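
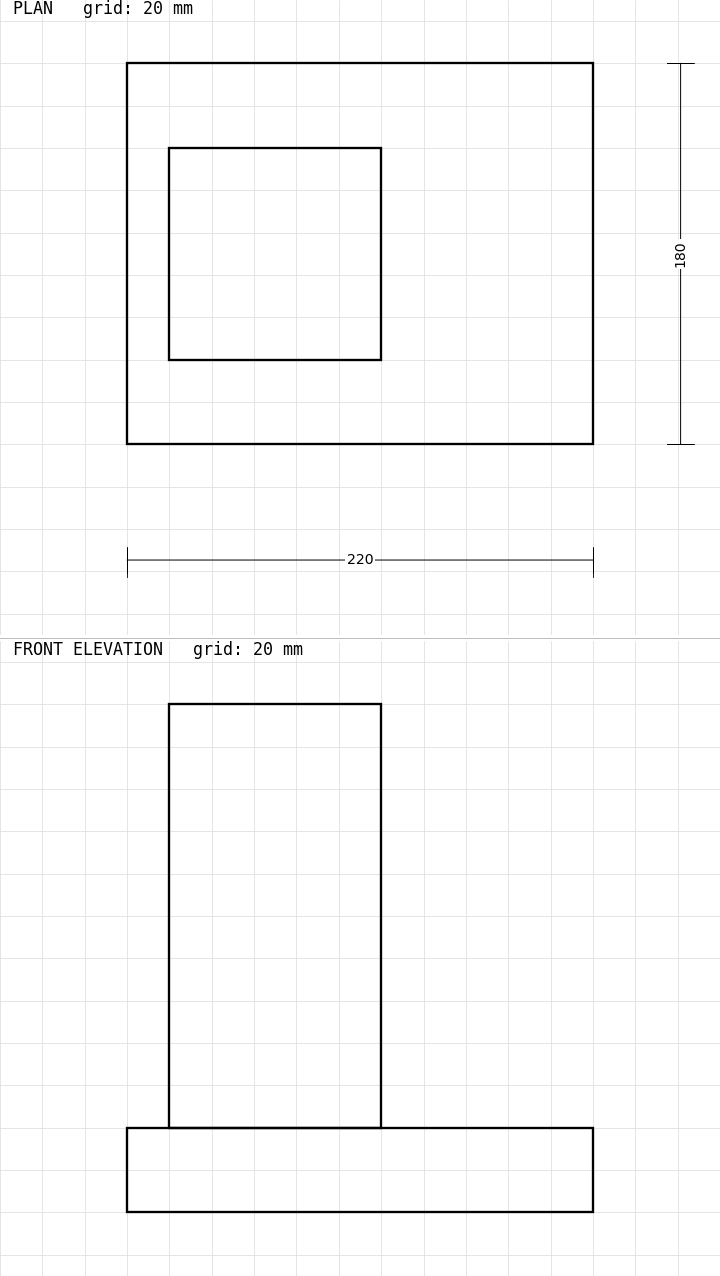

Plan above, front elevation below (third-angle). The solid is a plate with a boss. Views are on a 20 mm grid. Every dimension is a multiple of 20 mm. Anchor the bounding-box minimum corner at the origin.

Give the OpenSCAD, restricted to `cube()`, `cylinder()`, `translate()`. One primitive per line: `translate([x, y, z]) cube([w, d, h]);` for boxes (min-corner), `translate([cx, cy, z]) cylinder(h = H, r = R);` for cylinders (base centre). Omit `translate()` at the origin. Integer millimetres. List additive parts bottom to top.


cube([220, 180, 40]);
translate([20, 40, 40]) cube([100, 100, 200]);


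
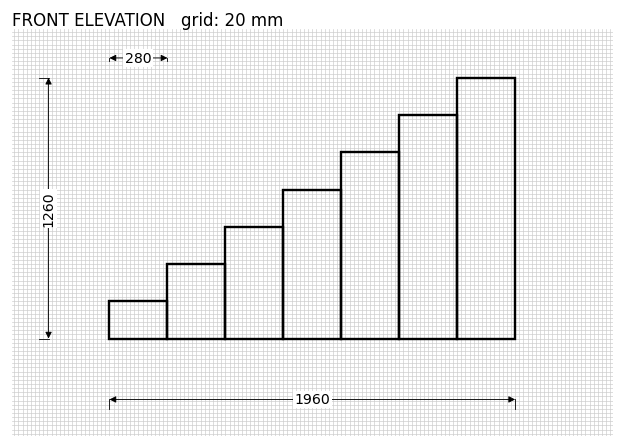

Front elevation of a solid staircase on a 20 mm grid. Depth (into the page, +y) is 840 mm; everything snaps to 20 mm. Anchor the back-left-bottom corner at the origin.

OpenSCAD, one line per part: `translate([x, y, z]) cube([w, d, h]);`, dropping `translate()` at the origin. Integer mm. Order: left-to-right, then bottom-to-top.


cube([280, 840, 180]);
translate([280, 0, 0]) cube([280, 840, 360]);
translate([560, 0, 0]) cube([280, 840, 540]);
translate([840, 0, 0]) cube([280, 840, 720]);
translate([1120, 0, 0]) cube([280, 840, 900]);
translate([1400, 0, 0]) cube([280, 840, 1080]);
translate([1680, 0, 0]) cube([280, 840, 1260]);


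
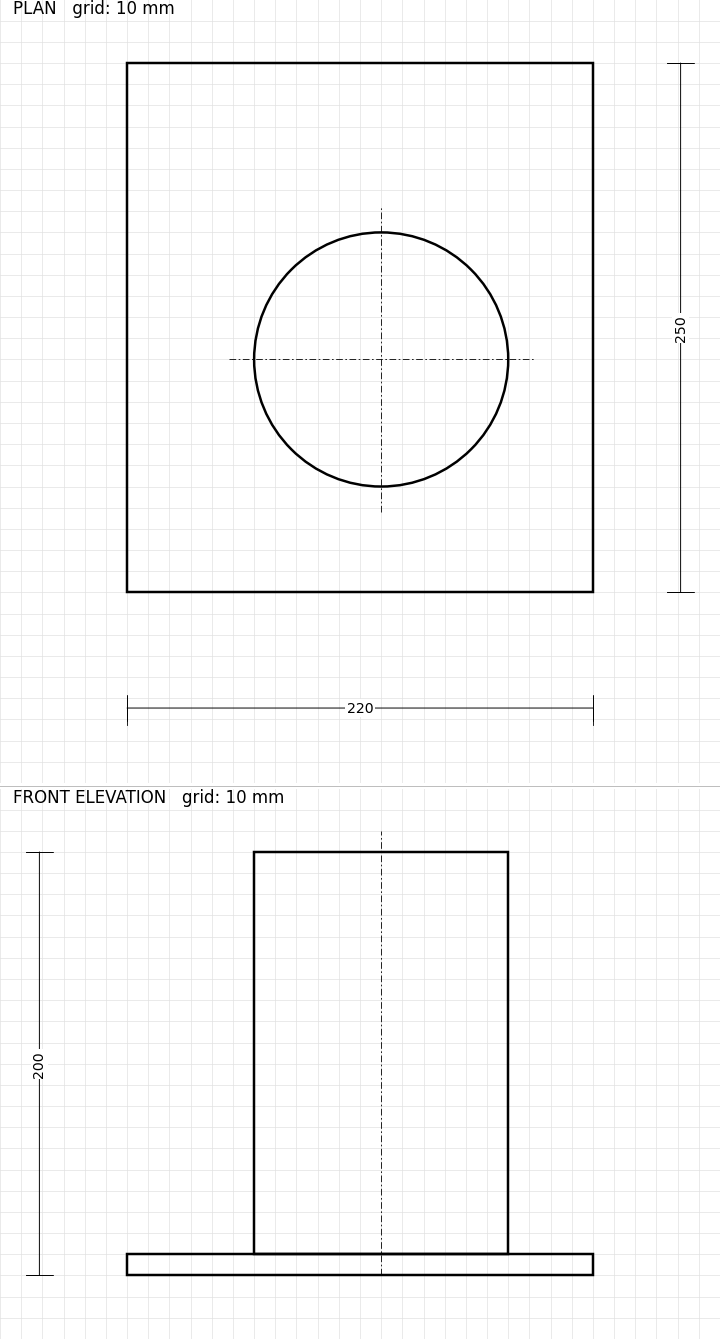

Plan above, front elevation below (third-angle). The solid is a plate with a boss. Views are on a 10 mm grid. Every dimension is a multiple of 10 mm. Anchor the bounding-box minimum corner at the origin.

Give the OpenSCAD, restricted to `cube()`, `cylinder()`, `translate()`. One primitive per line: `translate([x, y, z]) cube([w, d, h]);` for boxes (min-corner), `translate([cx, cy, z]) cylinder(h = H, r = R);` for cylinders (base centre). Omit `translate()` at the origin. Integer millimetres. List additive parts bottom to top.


cube([220, 250, 10]);
translate([120, 110, 10]) cylinder(h = 190, r = 60);


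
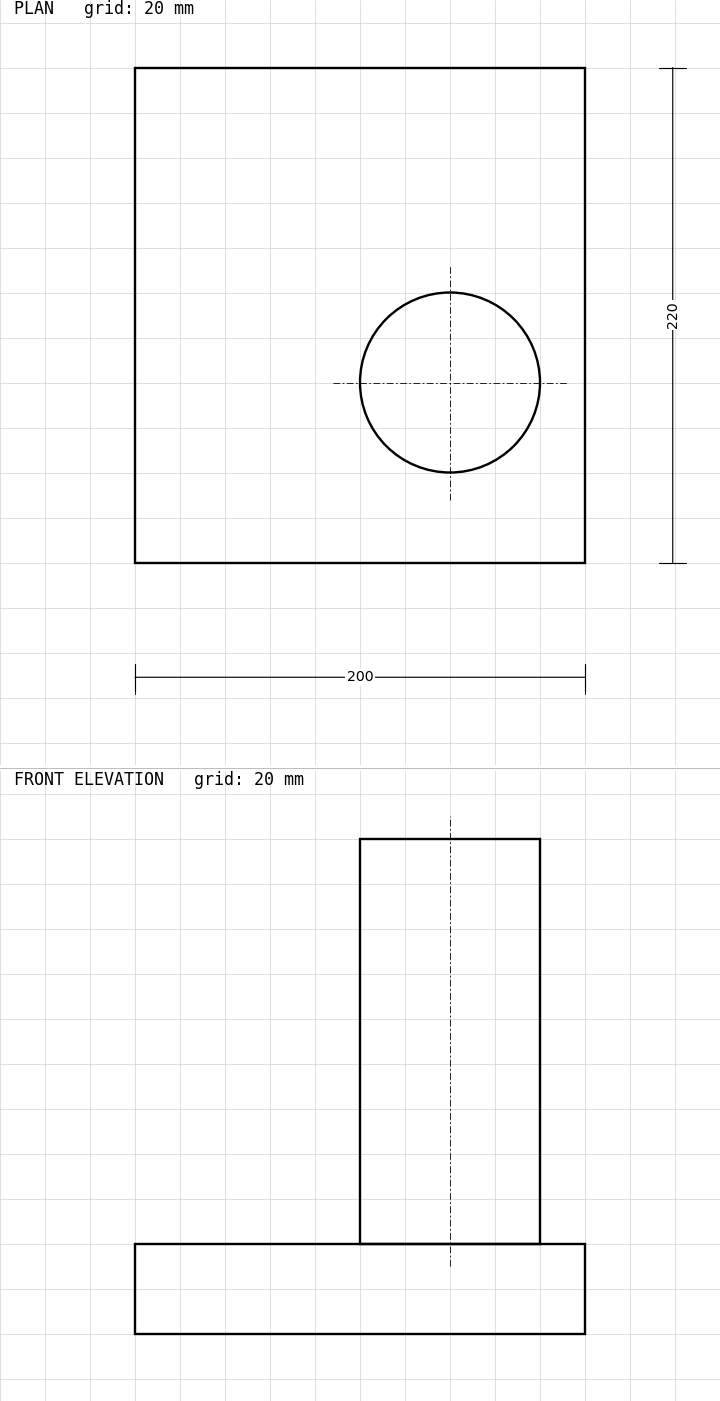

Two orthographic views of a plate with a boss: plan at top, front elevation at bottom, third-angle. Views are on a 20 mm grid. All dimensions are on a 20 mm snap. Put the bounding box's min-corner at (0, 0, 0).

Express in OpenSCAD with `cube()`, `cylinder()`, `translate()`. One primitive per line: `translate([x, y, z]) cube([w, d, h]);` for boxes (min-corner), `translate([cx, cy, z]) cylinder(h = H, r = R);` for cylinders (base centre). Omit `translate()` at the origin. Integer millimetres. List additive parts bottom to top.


cube([200, 220, 40]);
translate([140, 80, 40]) cylinder(h = 180, r = 40);


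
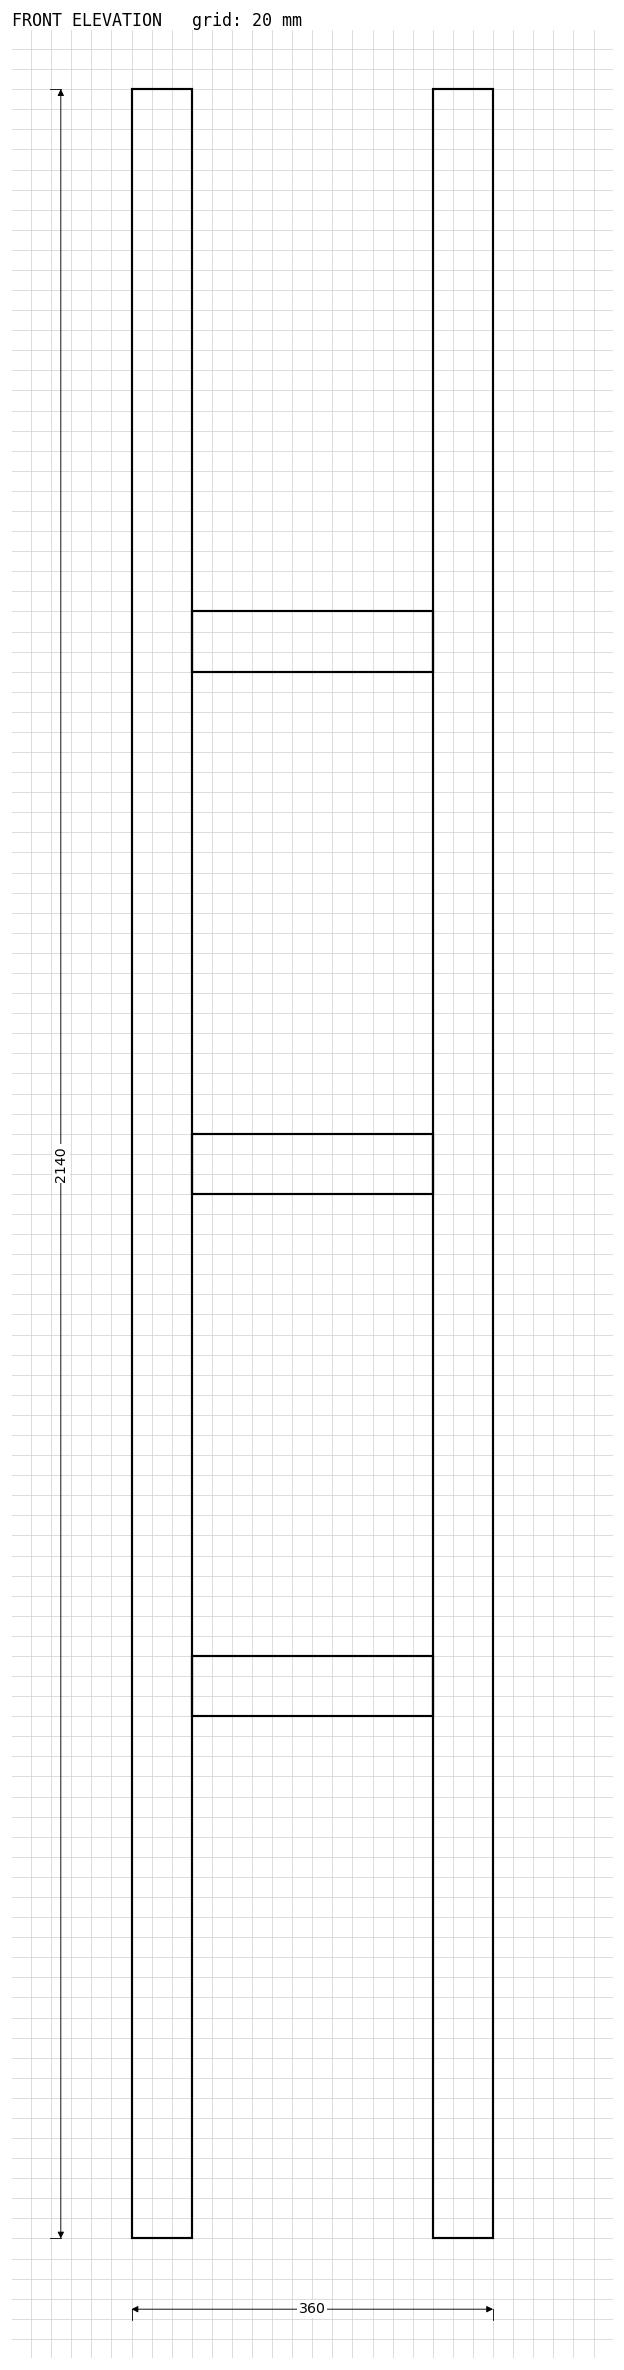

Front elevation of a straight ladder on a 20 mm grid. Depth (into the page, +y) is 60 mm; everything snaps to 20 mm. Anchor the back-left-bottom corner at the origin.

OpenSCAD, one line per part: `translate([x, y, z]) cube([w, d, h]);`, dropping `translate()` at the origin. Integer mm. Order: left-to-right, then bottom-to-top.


cube([60, 60, 2140]);
translate([60, 0, 520]) cube([240, 60, 60]);
translate([60, 0, 1040]) cube([240, 60, 60]);
translate([60, 0, 1560]) cube([240, 60, 60]);
translate([300, 0, 0]) cube([60, 60, 2140]);


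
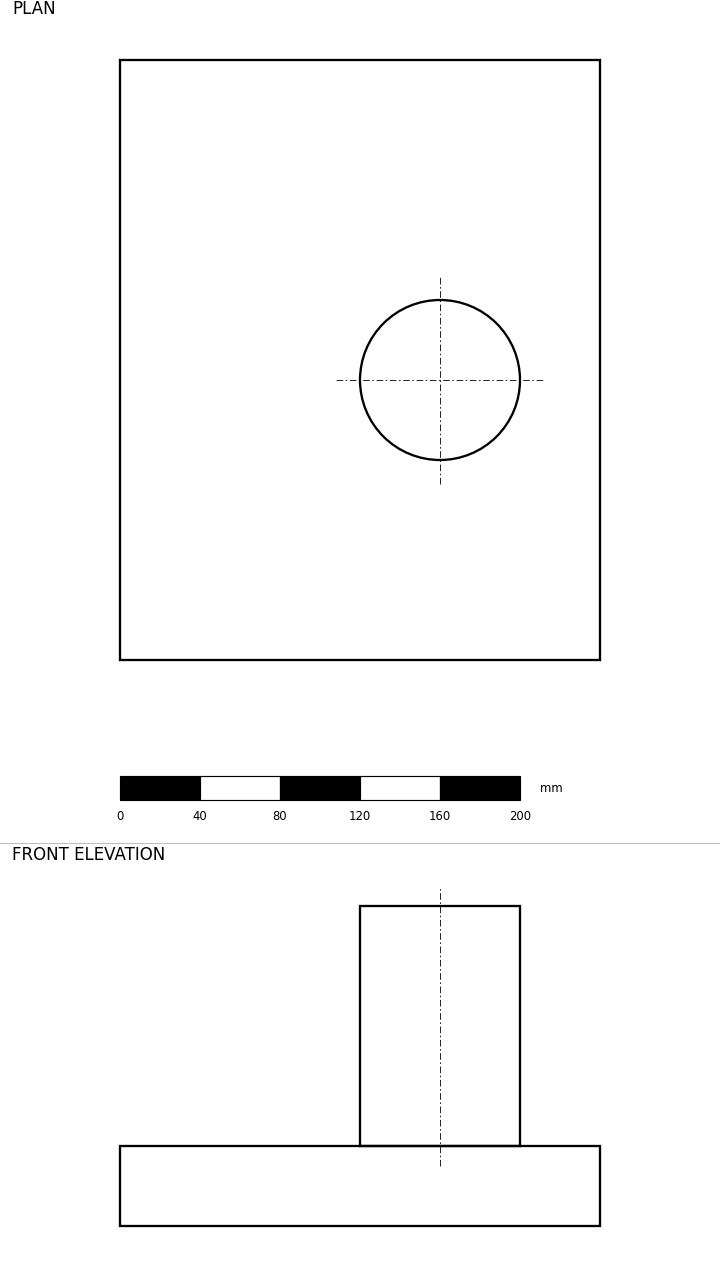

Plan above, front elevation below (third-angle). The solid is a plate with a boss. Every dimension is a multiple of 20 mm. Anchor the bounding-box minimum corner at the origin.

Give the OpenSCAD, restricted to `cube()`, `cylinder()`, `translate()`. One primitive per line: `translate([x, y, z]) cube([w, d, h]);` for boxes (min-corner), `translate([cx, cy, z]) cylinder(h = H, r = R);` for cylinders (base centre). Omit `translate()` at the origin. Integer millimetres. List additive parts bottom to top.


cube([240, 300, 40]);
translate([160, 140, 40]) cylinder(h = 120, r = 40);


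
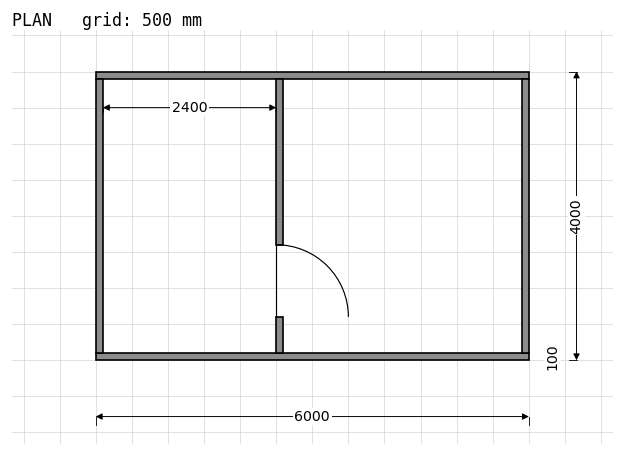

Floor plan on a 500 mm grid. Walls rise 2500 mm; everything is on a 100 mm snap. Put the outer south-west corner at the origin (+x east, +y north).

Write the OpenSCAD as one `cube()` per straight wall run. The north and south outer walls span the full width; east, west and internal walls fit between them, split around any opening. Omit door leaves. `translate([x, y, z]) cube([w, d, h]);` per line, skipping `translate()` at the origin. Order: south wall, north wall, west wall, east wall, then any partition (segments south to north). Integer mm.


cube([6000, 100, 2500]);
translate([0, 3900, 0]) cube([6000, 100, 2500]);
translate([0, 100, 0]) cube([100, 3800, 2500]);
translate([5900, 100, 0]) cube([100, 3800, 2500]);
translate([2500, 100, 0]) cube([100, 500, 2500]);
translate([2500, 1600, 0]) cube([100, 2300, 2500]);


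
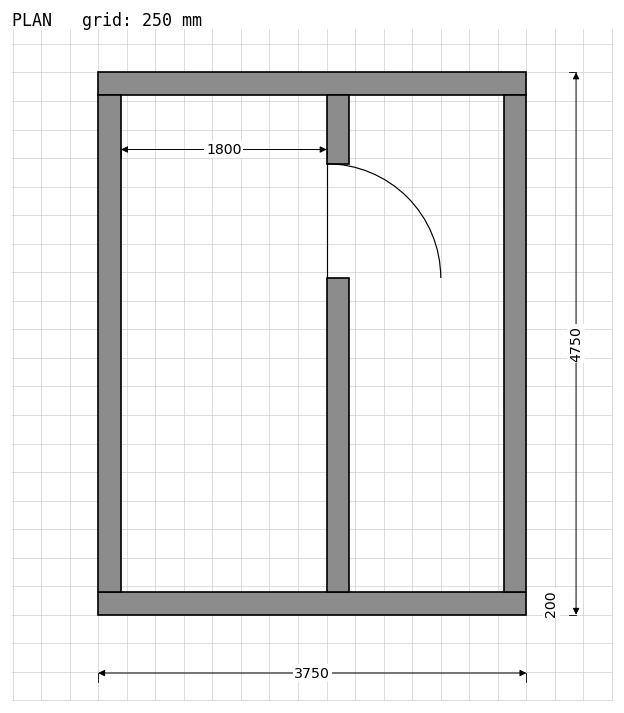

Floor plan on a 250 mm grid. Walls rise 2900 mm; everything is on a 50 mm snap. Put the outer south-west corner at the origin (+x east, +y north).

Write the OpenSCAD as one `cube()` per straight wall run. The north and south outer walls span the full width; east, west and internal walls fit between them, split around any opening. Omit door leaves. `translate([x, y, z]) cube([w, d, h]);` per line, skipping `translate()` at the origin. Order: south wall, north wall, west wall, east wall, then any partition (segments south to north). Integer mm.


cube([3750, 200, 2900]);
translate([0, 4550, 0]) cube([3750, 200, 2900]);
translate([0, 200, 0]) cube([200, 4350, 2900]);
translate([3550, 200, 0]) cube([200, 4350, 2900]);
translate([2000, 200, 0]) cube([200, 2750, 2900]);
translate([2000, 3950, 0]) cube([200, 600, 2900]);


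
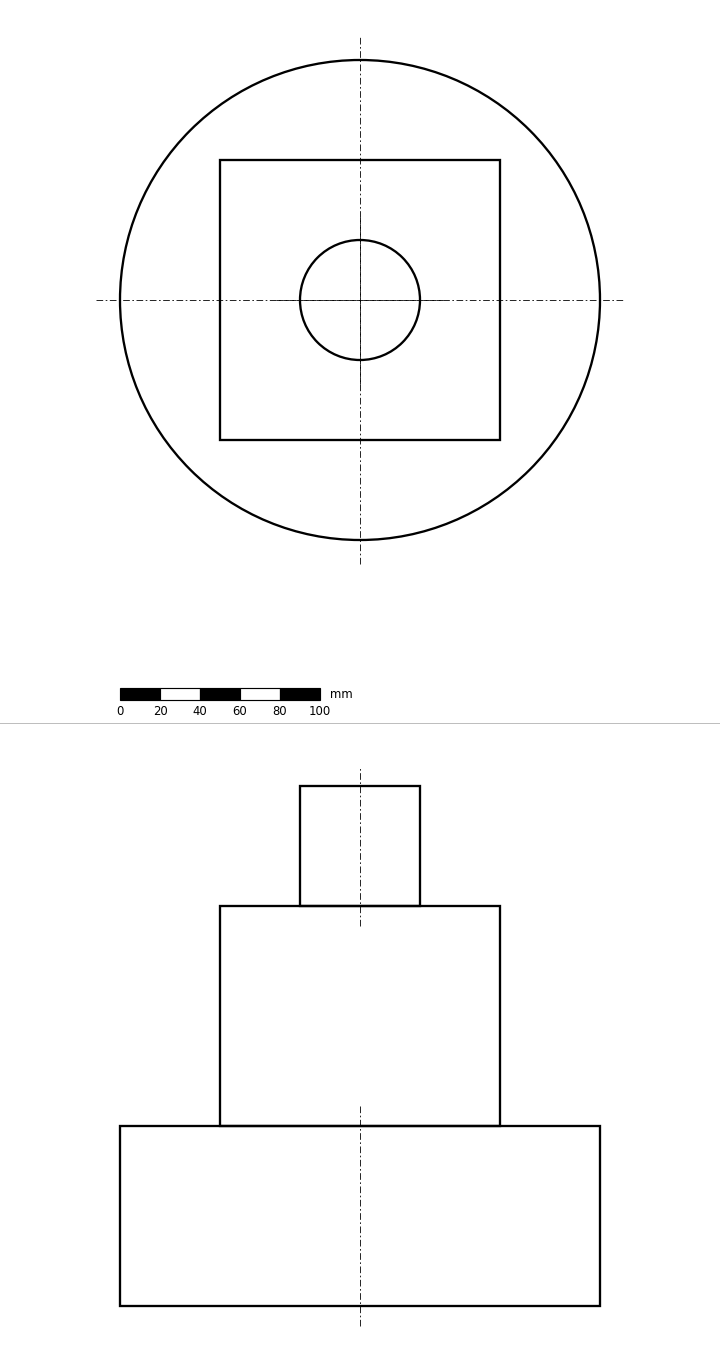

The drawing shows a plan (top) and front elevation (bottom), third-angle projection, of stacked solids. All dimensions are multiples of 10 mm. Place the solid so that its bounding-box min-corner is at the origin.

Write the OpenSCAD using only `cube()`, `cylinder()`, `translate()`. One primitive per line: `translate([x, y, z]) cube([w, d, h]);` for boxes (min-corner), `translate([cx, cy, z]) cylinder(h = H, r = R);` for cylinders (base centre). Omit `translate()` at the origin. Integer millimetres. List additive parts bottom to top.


translate([120, 120, 0]) cylinder(h = 90, r = 120);
translate([50, 50, 90]) cube([140, 140, 110]);
translate([120, 120, 200]) cylinder(h = 60, r = 30);


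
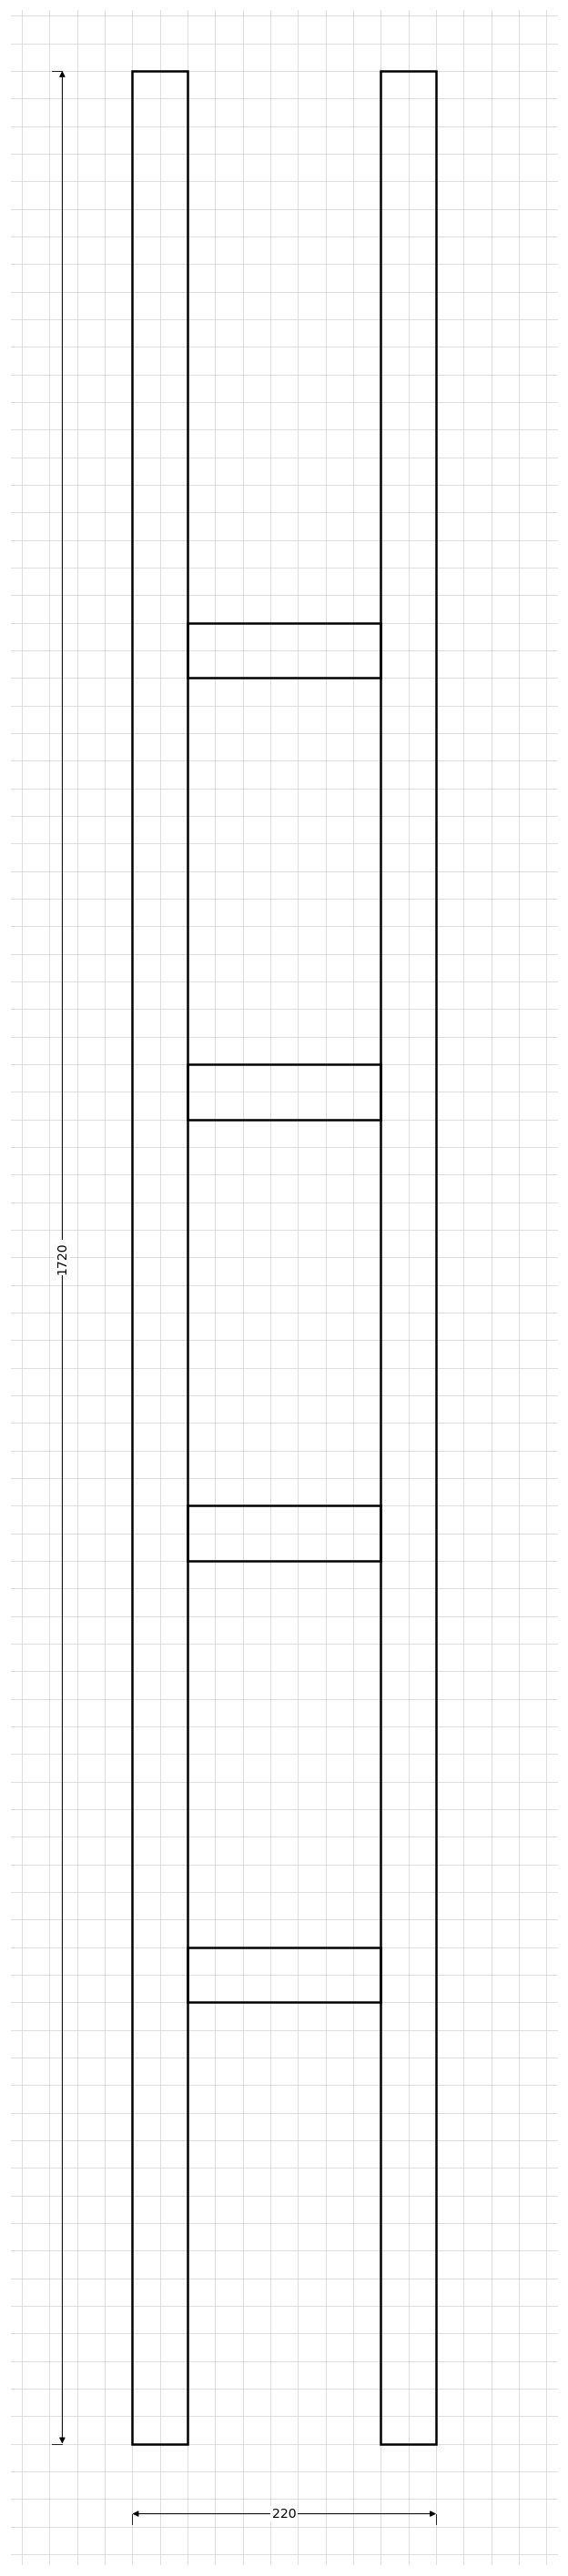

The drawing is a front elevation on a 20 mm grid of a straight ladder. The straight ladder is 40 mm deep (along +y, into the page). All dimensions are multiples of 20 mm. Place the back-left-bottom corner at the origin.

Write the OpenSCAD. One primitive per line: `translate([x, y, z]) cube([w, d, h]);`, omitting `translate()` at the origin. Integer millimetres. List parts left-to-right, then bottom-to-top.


cube([40, 40, 1720]);
translate([40, 0, 320]) cube([140, 40, 40]);
translate([40, 0, 640]) cube([140, 40, 40]);
translate([40, 0, 960]) cube([140, 40, 40]);
translate([40, 0, 1280]) cube([140, 40, 40]);
translate([180, 0, 0]) cube([40, 40, 1720]);


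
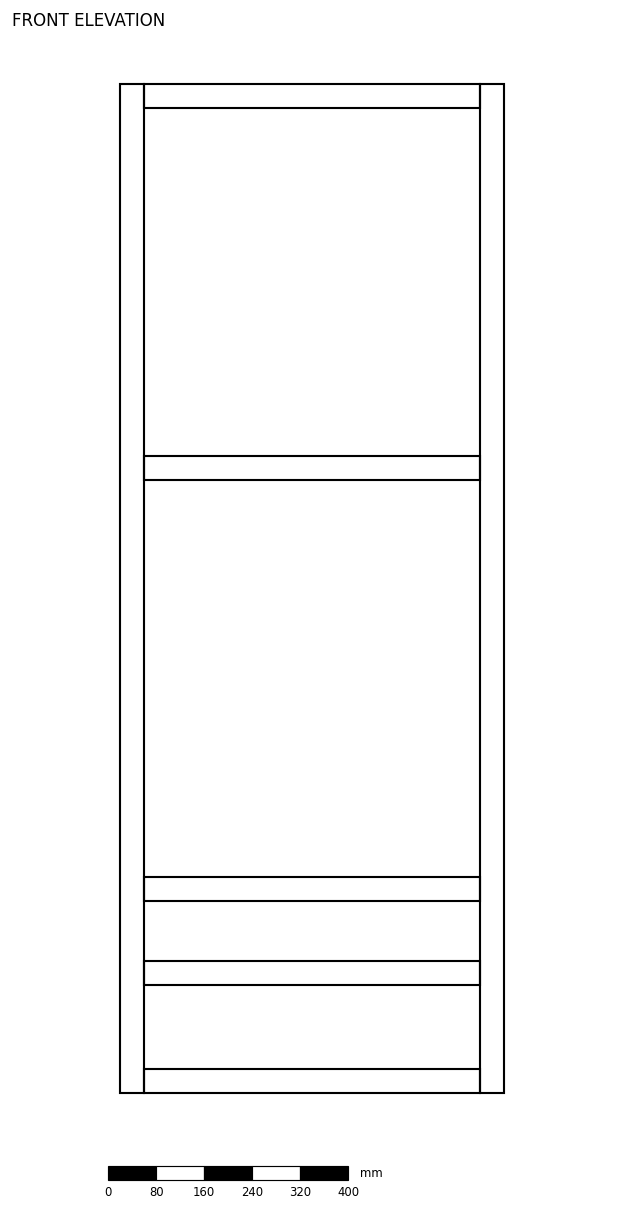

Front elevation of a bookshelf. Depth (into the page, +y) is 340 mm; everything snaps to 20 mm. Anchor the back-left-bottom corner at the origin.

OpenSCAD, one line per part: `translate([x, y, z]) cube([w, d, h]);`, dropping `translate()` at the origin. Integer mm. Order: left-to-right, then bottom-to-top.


cube([40, 340, 1680]);
translate([40, 0, 0]) cube([560, 340, 40]);
translate([40, 0, 180]) cube([560, 340, 40]);
translate([40, 0, 320]) cube([560, 340, 40]);
translate([40, 0, 1020]) cube([560, 340, 40]);
translate([40, 0, 1640]) cube([560, 340, 40]);
translate([600, 0, 0]) cube([40, 340, 1680]);


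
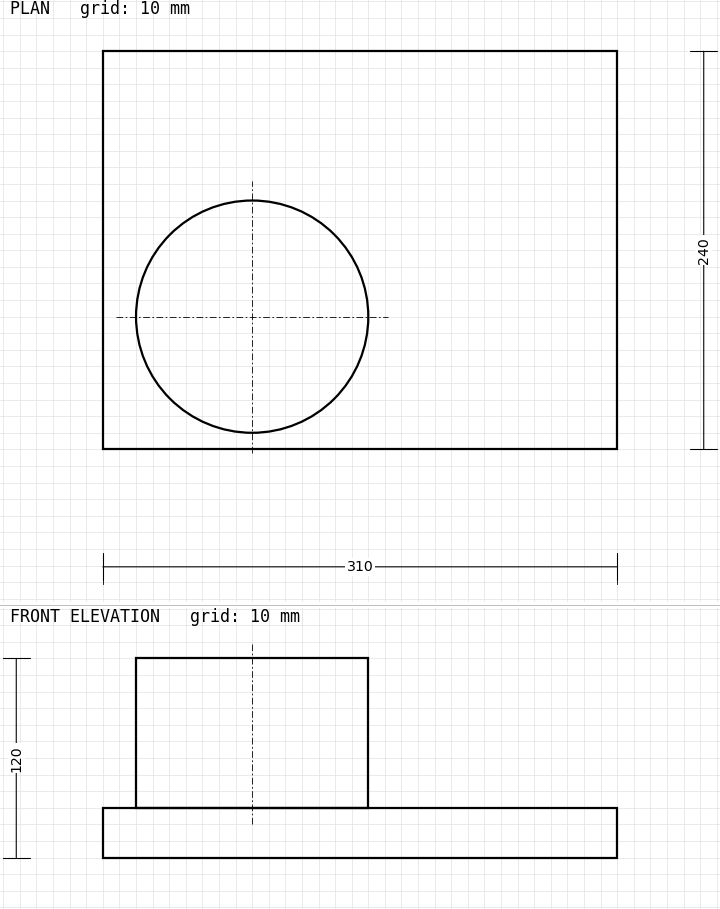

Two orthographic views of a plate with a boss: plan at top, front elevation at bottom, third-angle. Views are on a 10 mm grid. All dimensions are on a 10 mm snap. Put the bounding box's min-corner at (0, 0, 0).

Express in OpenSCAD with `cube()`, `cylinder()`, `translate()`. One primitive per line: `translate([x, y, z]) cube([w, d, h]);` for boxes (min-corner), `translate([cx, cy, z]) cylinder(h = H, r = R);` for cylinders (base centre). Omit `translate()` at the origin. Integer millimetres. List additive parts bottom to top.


cube([310, 240, 30]);
translate([90, 80, 30]) cylinder(h = 90, r = 70);


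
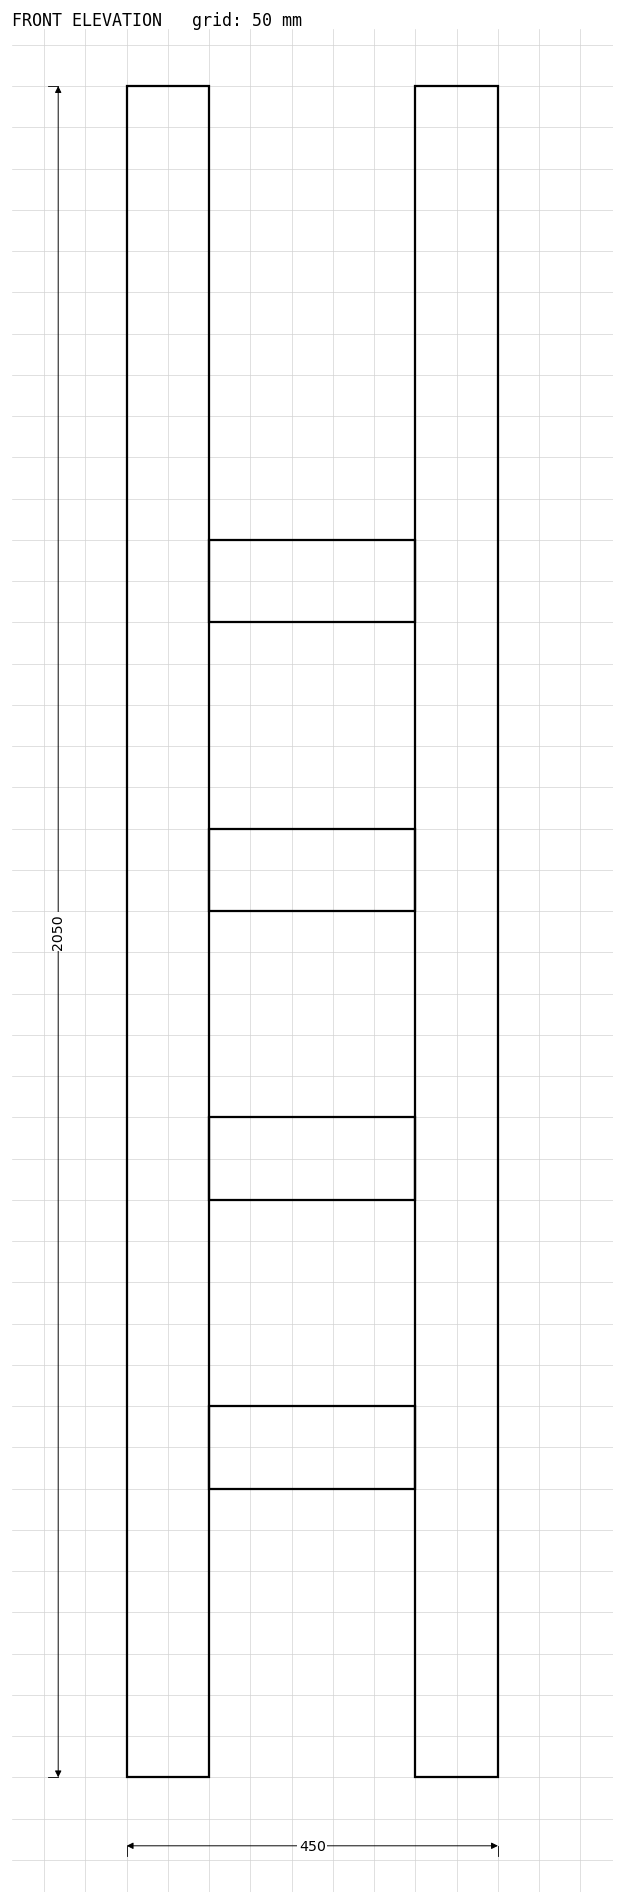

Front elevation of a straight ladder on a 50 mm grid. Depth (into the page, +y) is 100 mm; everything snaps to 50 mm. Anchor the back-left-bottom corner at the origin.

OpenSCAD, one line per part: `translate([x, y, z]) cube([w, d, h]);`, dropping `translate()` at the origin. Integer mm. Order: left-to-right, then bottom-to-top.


cube([100, 100, 2050]);
translate([100, 0, 350]) cube([250, 100, 100]);
translate([100, 0, 700]) cube([250, 100, 100]);
translate([100, 0, 1050]) cube([250, 100, 100]);
translate([100, 0, 1400]) cube([250, 100, 100]);
translate([350, 0, 0]) cube([100, 100, 2050]);


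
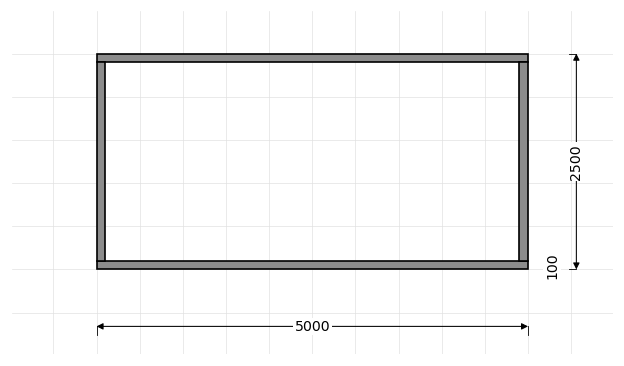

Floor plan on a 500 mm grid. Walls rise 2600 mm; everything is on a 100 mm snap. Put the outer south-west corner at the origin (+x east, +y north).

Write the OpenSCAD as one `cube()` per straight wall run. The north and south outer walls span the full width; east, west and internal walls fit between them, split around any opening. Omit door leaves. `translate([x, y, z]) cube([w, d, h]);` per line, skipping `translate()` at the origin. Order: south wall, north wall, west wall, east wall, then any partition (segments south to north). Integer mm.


cube([5000, 100, 2600]);
translate([0, 2400, 0]) cube([5000, 100, 2600]);
translate([0, 100, 0]) cube([100, 2300, 2600]);
translate([4900, 100, 0]) cube([100, 2300, 2600]);


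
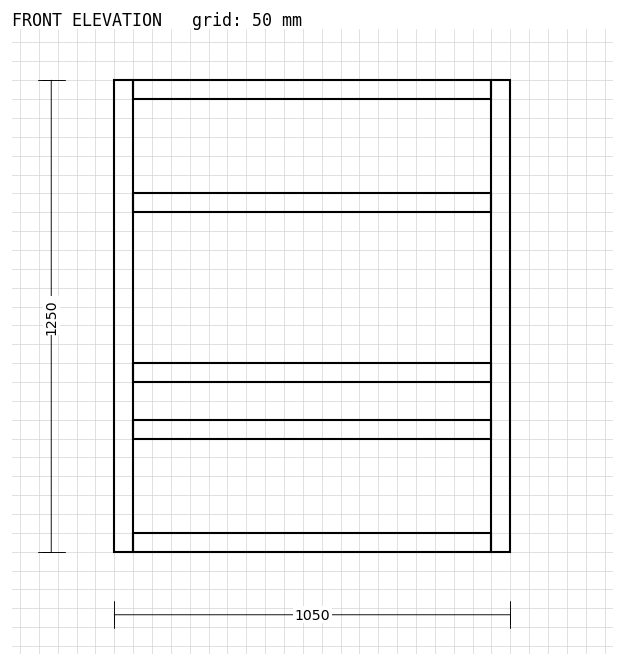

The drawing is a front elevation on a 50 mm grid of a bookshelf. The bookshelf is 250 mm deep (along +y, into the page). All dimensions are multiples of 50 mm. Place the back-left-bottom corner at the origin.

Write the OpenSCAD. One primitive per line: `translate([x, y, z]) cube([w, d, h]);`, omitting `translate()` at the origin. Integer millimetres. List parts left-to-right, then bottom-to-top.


cube([50, 250, 1250]);
translate([50, 0, 0]) cube([950, 250, 50]);
translate([50, 0, 300]) cube([950, 250, 50]);
translate([50, 0, 450]) cube([950, 250, 50]);
translate([50, 0, 900]) cube([950, 250, 50]);
translate([50, 0, 1200]) cube([950, 250, 50]);
translate([1000, 0, 0]) cube([50, 250, 1250]);


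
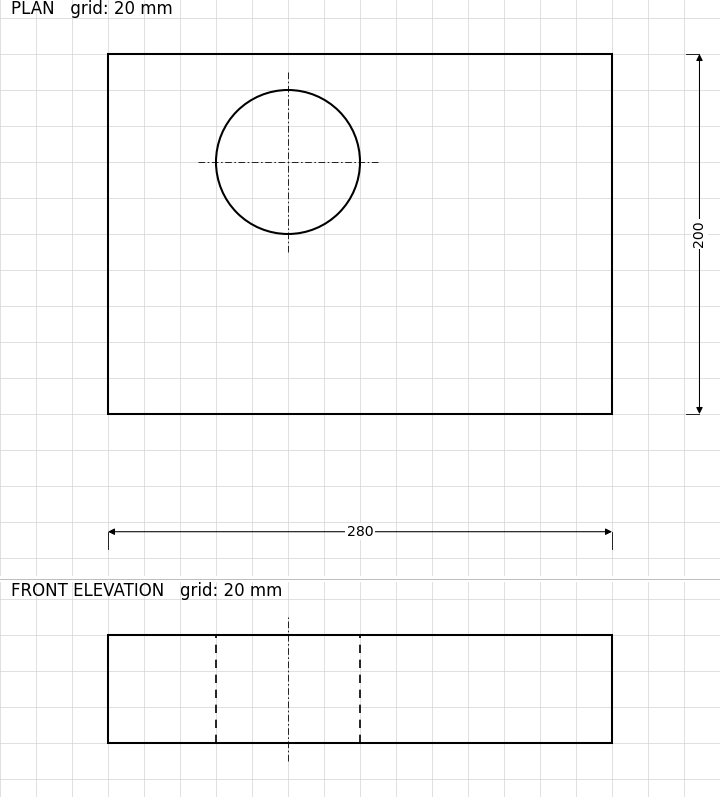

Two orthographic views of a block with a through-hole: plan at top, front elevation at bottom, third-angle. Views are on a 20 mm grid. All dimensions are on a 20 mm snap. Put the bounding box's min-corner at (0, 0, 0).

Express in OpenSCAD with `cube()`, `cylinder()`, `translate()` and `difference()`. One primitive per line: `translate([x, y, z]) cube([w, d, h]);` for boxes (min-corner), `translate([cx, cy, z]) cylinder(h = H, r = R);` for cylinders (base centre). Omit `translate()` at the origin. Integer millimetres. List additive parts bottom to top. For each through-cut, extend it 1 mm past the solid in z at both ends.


difference() {
  cube([280, 200, 60]);
  translate([100, 140, -1]) cylinder(h = 62, r = 40);
}


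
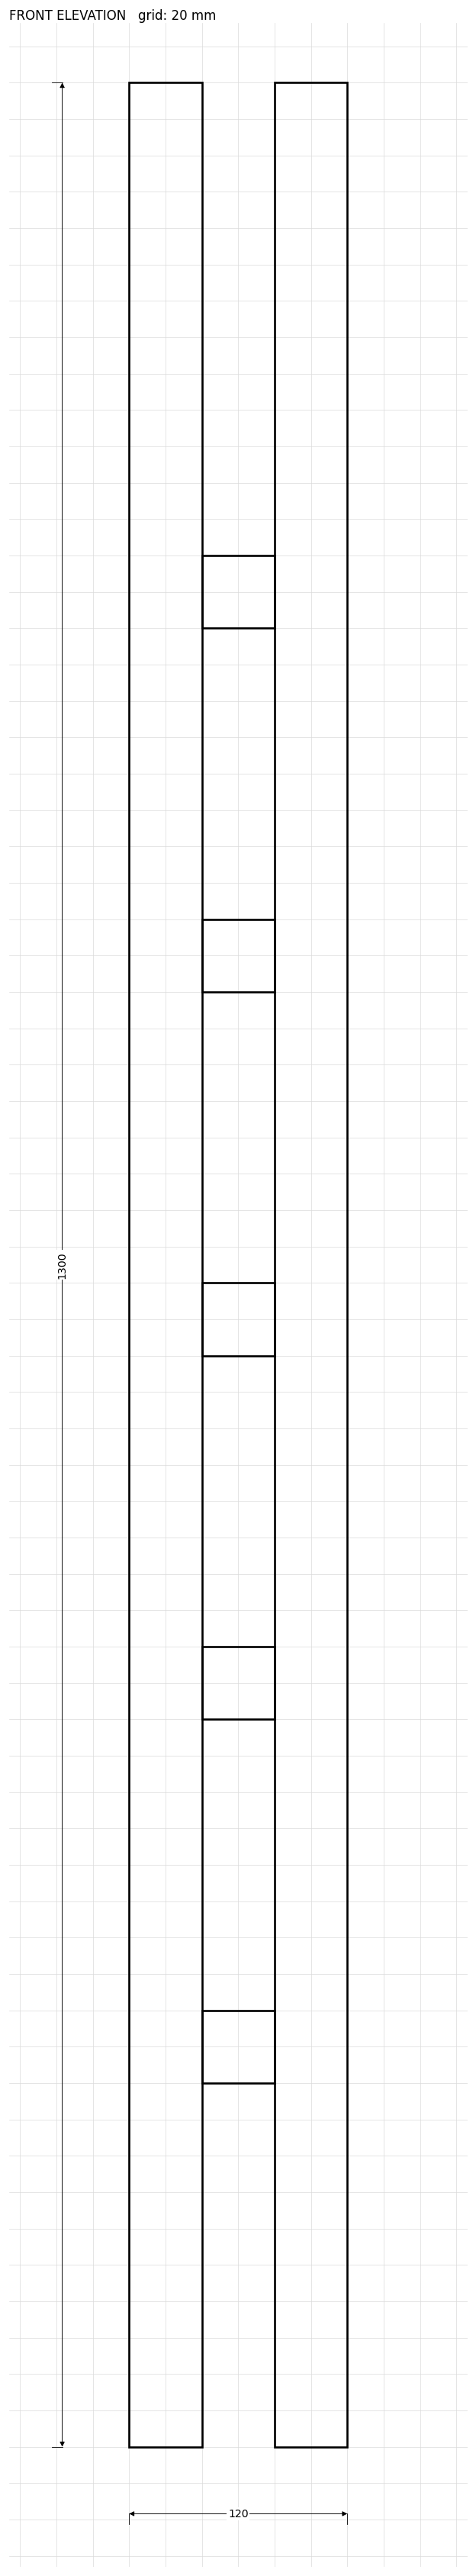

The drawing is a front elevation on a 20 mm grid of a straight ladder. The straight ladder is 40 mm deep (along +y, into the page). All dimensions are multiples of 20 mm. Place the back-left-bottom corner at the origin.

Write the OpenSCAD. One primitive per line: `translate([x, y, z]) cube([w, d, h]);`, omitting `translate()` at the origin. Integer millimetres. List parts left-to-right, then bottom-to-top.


cube([40, 40, 1300]);
translate([40, 0, 200]) cube([40, 40, 40]);
translate([40, 0, 400]) cube([40, 40, 40]);
translate([40, 0, 600]) cube([40, 40, 40]);
translate([40, 0, 800]) cube([40, 40, 40]);
translate([40, 0, 1000]) cube([40, 40, 40]);
translate([80, 0, 0]) cube([40, 40, 1300]);


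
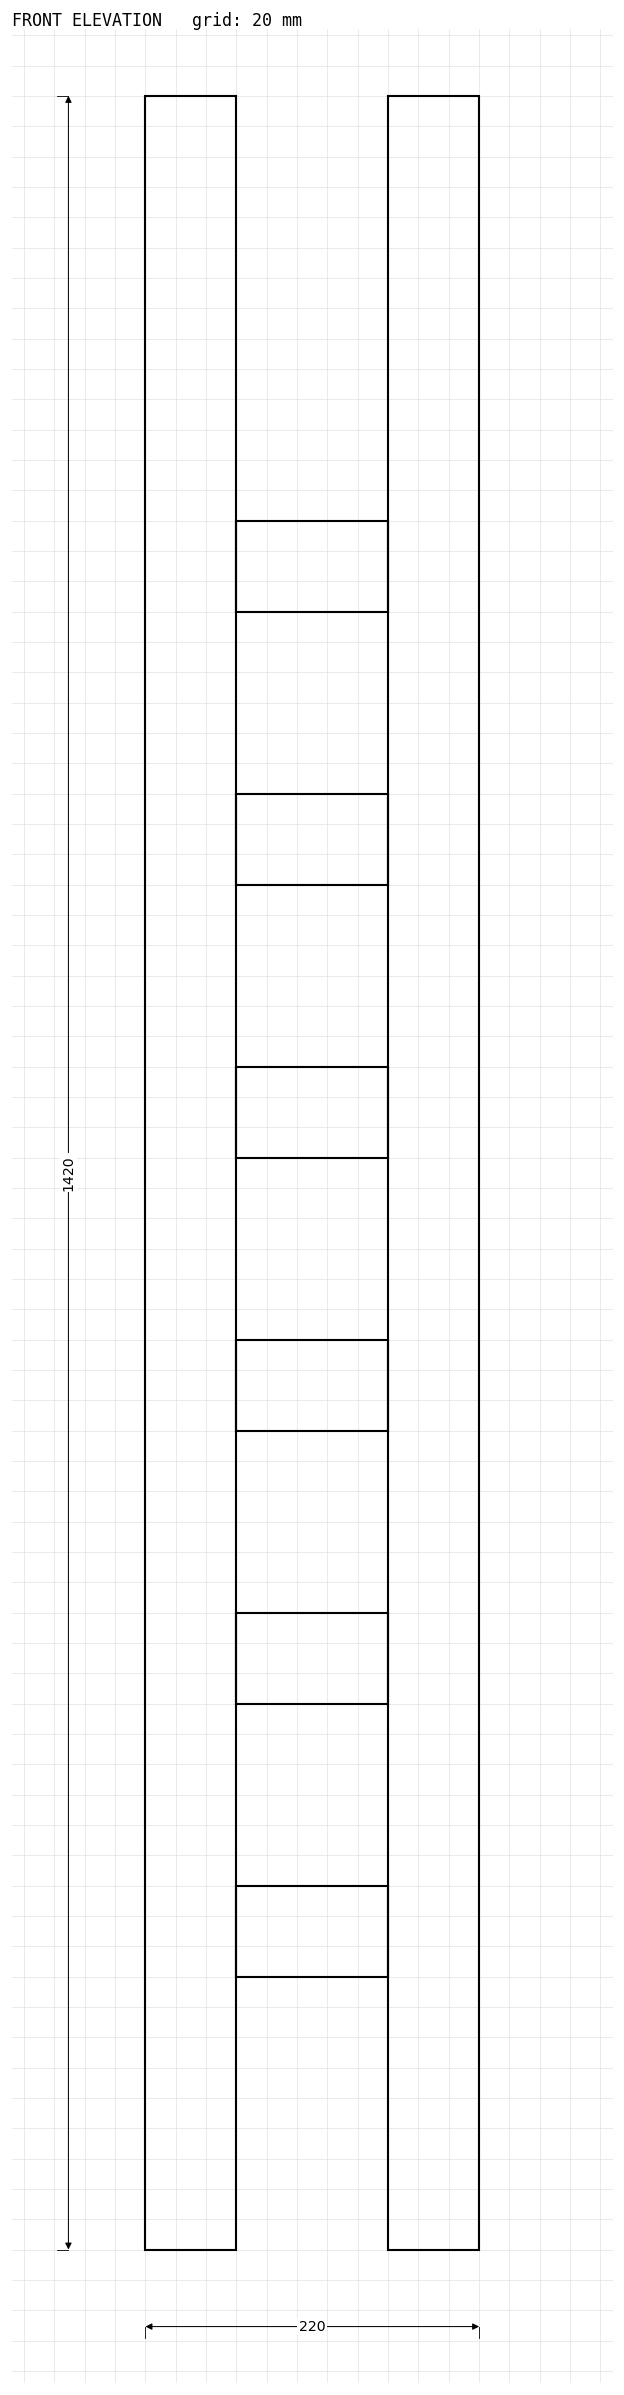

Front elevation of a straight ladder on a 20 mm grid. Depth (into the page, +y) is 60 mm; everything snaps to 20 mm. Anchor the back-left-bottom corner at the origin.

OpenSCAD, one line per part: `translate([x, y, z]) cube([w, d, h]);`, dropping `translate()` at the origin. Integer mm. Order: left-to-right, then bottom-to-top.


cube([60, 60, 1420]);
translate([60, 0, 180]) cube([100, 60, 60]);
translate([60, 0, 360]) cube([100, 60, 60]);
translate([60, 0, 540]) cube([100, 60, 60]);
translate([60, 0, 720]) cube([100, 60, 60]);
translate([60, 0, 900]) cube([100, 60, 60]);
translate([60, 0, 1080]) cube([100, 60, 60]);
translate([160, 0, 0]) cube([60, 60, 1420]);


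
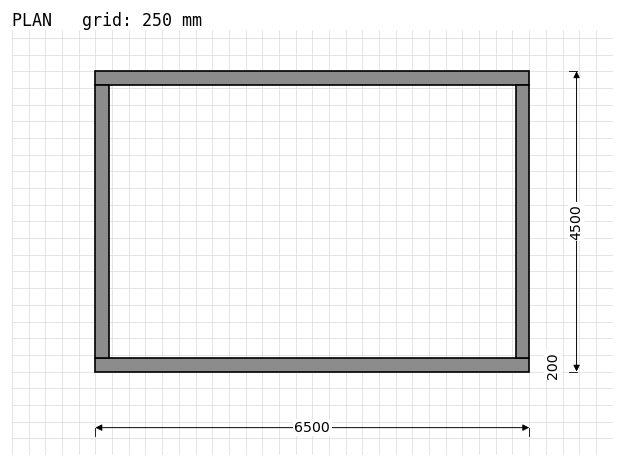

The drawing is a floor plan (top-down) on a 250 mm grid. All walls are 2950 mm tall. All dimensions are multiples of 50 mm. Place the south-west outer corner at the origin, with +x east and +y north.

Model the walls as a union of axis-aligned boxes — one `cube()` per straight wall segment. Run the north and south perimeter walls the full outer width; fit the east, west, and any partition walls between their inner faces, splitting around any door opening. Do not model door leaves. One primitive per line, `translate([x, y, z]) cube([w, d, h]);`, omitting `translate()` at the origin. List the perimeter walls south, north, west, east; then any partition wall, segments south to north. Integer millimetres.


cube([6500, 200, 2950]);
translate([0, 4300, 0]) cube([6500, 200, 2950]);
translate([0, 200, 0]) cube([200, 4100, 2950]);
translate([6300, 200, 0]) cube([200, 4100, 2950]);


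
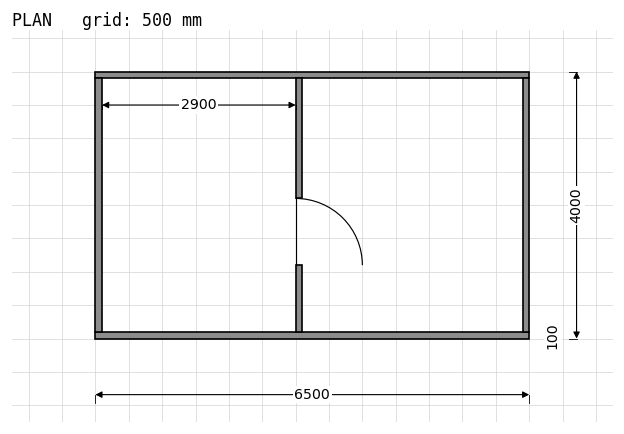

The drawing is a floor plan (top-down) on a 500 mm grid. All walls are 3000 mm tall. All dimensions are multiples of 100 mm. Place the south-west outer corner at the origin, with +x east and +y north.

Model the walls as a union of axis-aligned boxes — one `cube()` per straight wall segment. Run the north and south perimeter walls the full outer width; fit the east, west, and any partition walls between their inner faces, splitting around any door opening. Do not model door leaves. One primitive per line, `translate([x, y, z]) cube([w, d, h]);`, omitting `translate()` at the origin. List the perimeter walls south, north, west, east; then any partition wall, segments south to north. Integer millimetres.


cube([6500, 100, 3000]);
translate([0, 3900, 0]) cube([6500, 100, 3000]);
translate([0, 100, 0]) cube([100, 3800, 3000]);
translate([6400, 100, 0]) cube([100, 3800, 3000]);
translate([3000, 100, 0]) cube([100, 1000, 3000]);
translate([3000, 2100, 0]) cube([100, 1800, 3000]);


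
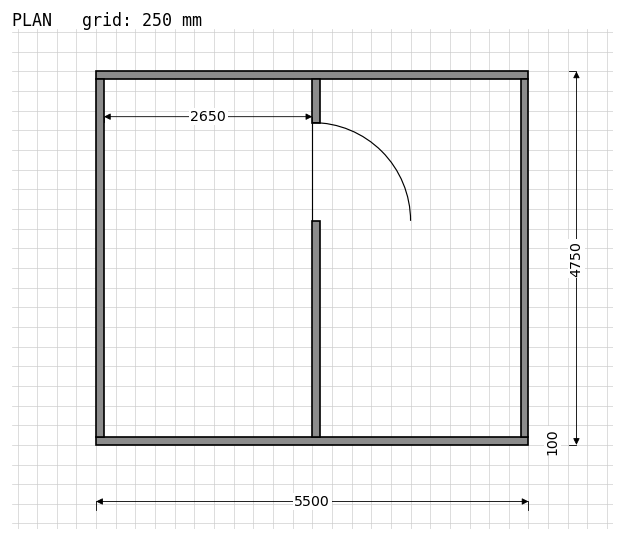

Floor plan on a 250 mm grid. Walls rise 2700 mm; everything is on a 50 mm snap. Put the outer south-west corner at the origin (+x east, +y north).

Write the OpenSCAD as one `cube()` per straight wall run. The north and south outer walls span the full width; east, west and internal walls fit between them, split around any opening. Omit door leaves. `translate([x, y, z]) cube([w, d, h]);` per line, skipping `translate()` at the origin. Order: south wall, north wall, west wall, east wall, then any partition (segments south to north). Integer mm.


cube([5500, 100, 2700]);
translate([0, 4650, 0]) cube([5500, 100, 2700]);
translate([0, 100, 0]) cube([100, 4550, 2700]);
translate([5400, 100, 0]) cube([100, 4550, 2700]);
translate([2750, 100, 0]) cube([100, 2750, 2700]);
translate([2750, 4100, 0]) cube([100, 550, 2700]);


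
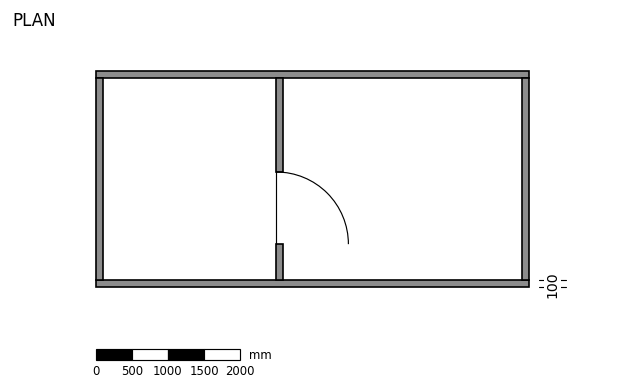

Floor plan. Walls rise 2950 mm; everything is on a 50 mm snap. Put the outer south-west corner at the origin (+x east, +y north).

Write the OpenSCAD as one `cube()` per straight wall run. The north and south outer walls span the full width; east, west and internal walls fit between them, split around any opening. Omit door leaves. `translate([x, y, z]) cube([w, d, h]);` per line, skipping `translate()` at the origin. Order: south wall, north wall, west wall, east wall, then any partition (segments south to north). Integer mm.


cube([6000, 100, 2950]);
translate([0, 2900, 0]) cube([6000, 100, 2950]);
translate([0, 100, 0]) cube([100, 2800, 2950]);
translate([5900, 100, 0]) cube([100, 2800, 2950]);
translate([2500, 100, 0]) cube([100, 500, 2950]);
translate([2500, 1600, 0]) cube([100, 1300, 2950]);


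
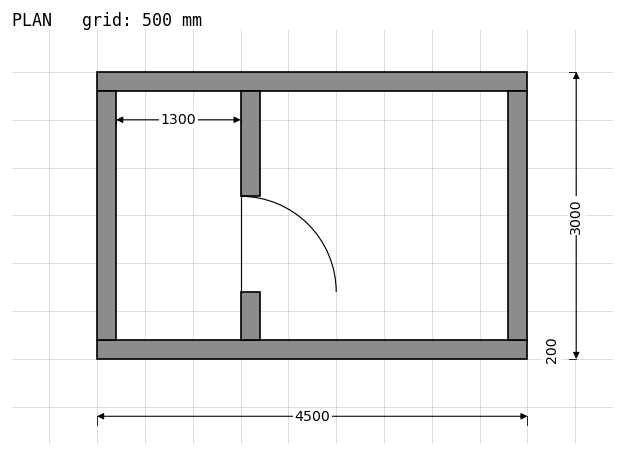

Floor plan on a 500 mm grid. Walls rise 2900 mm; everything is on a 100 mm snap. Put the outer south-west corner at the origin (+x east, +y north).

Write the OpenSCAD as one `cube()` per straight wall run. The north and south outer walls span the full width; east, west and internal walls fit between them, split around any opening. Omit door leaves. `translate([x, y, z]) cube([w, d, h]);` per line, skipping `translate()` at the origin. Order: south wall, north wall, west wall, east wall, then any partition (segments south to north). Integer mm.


cube([4500, 200, 2900]);
translate([0, 2800, 0]) cube([4500, 200, 2900]);
translate([0, 200, 0]) cube([200, 2600, 2900]);
translate([4300, 200, 0]) cube([200, 2600, 2900]);
translate([1500, 200, 0]) cube([200, 500, 2900]);
translate([1500, 1700, 0]) cube([200, 1100, 2900]);


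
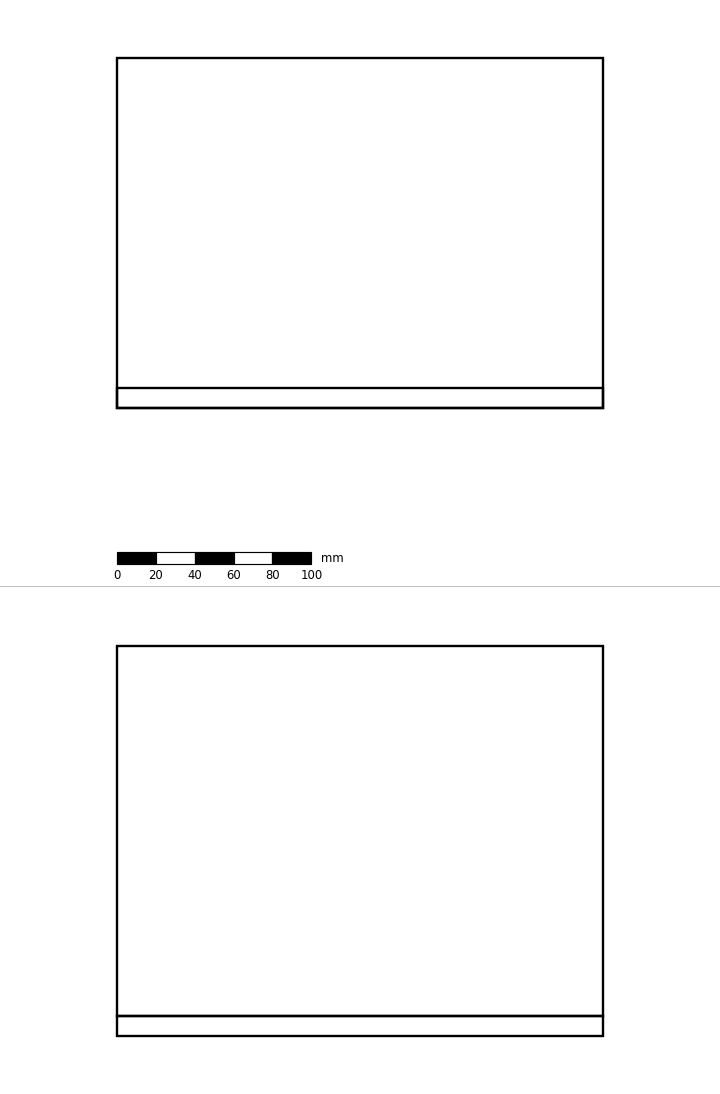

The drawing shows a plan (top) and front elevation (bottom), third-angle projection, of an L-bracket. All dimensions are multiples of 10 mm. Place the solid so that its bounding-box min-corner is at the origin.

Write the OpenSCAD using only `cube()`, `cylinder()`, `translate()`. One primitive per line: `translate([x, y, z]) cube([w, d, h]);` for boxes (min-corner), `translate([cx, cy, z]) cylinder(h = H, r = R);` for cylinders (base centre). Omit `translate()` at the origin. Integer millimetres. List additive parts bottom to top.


cube([250, 180, 10]);
translate([0, 0, 10]) cube([250, 10, 190]);


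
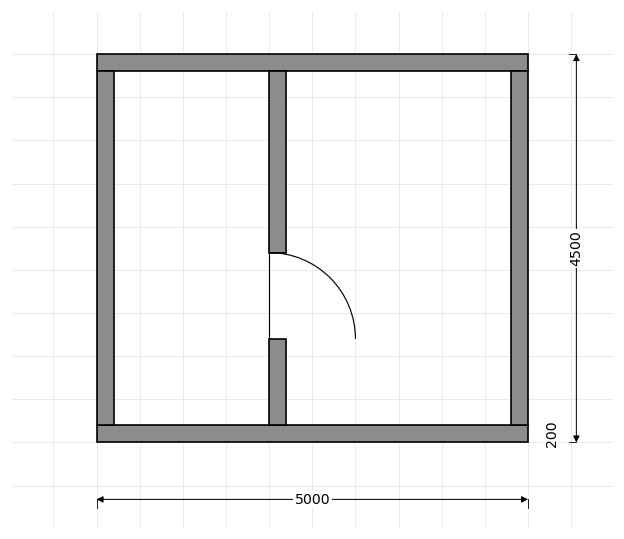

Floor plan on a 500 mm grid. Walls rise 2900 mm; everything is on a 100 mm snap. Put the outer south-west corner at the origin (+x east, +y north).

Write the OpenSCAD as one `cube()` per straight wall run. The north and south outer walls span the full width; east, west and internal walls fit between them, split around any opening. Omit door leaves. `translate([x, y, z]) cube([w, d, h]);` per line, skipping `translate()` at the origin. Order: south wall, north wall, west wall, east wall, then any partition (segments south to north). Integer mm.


cube([5000, 200, 2900]);
translate([0, 4300, 0]) cube([5000, 200, 2900]);
translate([0, 200, 0]) cube([200, 4100, 2900]);
translate([4800, 200, 0]) cube([200, 4100, 2900]);
translate([2000, 200, 0]) cube([200, 1000, 2900]);
translate([2000, 2200, 0]) cube([200, 2100, 2900]);


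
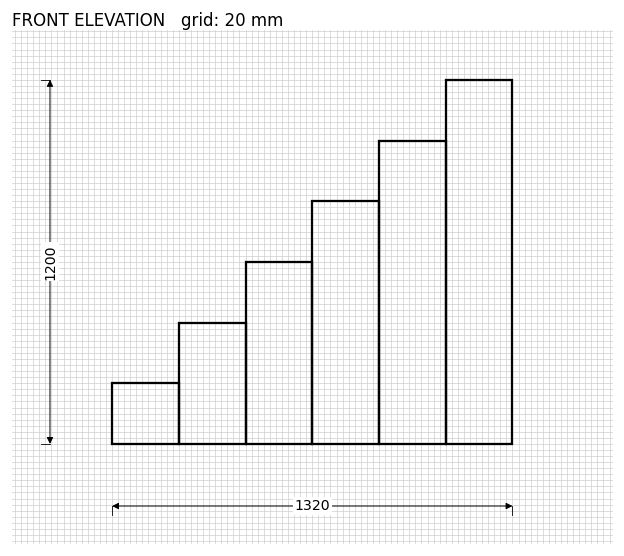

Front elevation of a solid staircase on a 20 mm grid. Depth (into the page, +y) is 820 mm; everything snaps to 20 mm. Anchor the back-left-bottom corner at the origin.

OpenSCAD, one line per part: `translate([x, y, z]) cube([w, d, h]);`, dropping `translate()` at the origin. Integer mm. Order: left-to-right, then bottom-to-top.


cube([220, 820, 200]);
translate([220, 0, 0]) cube([220, 820, 400]);
translate([440, 0, 0]) cube([220, 820, 600]);
translate([660, 0, 0]) cube([220, 820, 800]);
translate([880, 0, 0]) cube([220, 820, 1000]);
translate([1100, 0, 0]) cube([220, 820, 1200]);


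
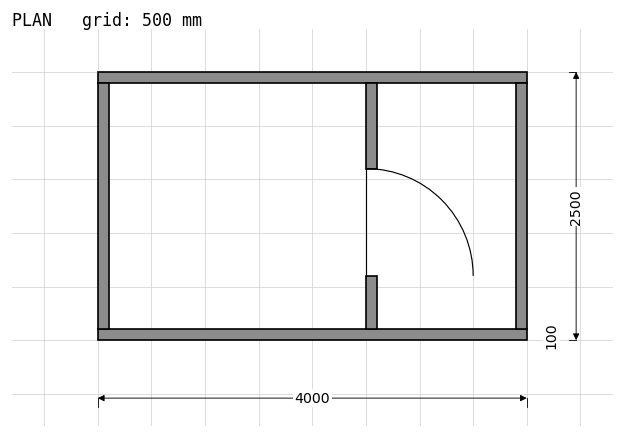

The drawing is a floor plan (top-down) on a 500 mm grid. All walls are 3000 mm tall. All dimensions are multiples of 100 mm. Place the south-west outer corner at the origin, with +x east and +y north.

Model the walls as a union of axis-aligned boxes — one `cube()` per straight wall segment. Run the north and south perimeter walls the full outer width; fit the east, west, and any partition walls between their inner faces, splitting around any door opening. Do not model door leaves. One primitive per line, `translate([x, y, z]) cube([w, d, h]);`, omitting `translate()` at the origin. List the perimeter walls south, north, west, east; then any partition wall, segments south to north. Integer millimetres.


cube([4000, 100, 3000]);
translate([0, 2400, 0]) cube([4000, 100, 3000]);
translate([0, 100, 0]) cube([100, 2300, 3000]);
translate([3900, 100, 0]) cube([100, 2300, 3000]);
translate([2500, 100, 0]) cube([100, 500, 3000]);
translate([2500, 1600, 0]) cube([100, 800, 3000]);


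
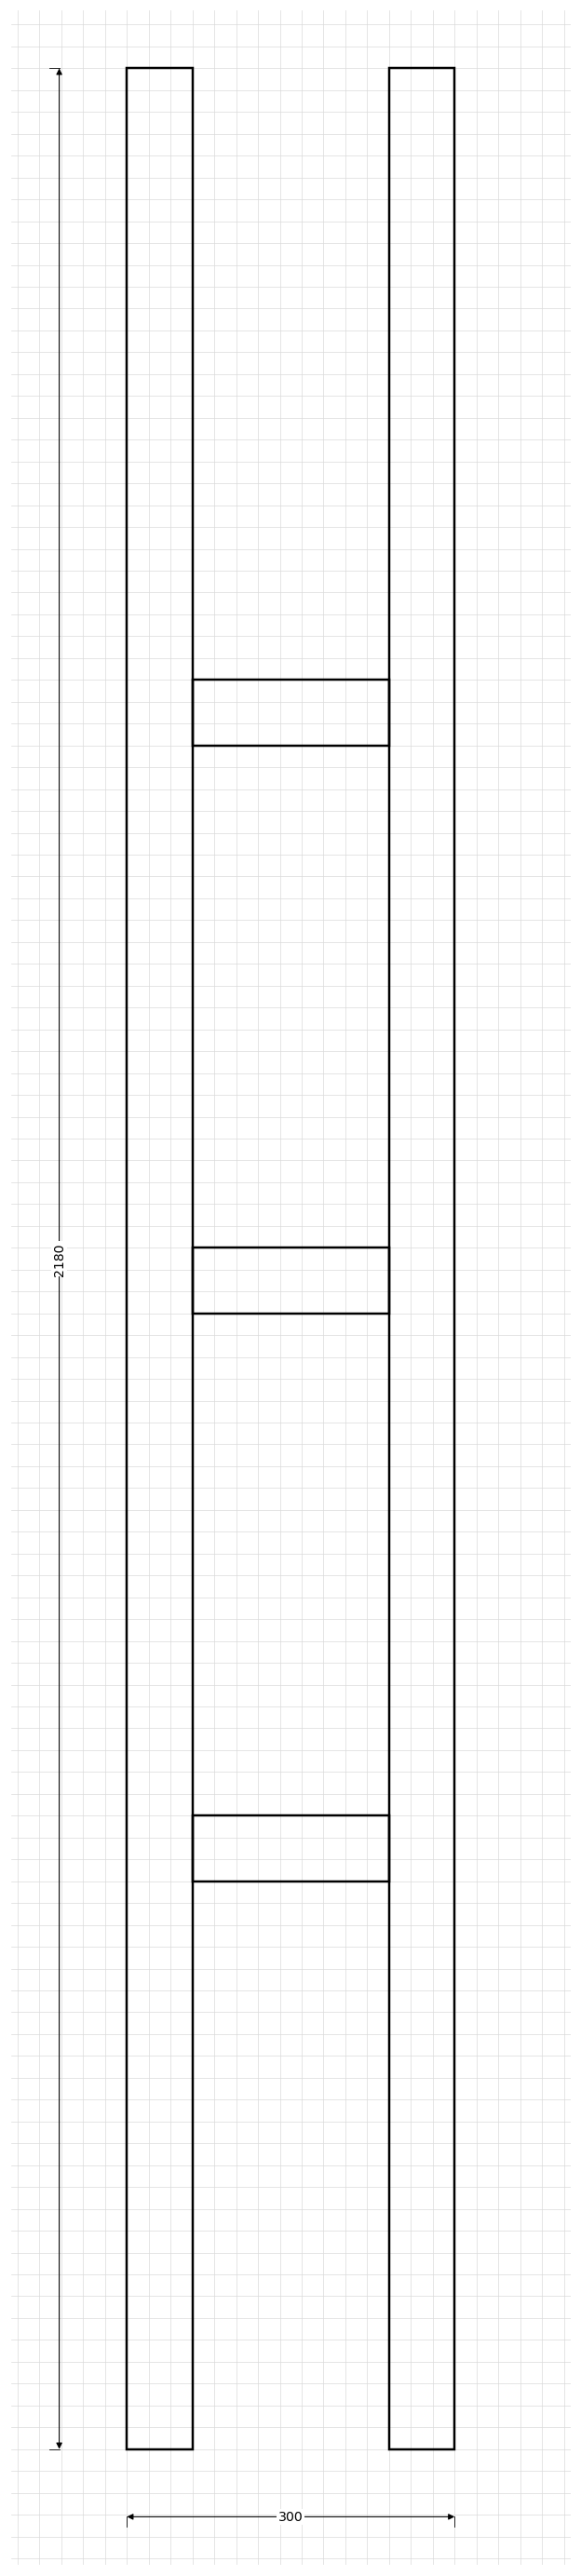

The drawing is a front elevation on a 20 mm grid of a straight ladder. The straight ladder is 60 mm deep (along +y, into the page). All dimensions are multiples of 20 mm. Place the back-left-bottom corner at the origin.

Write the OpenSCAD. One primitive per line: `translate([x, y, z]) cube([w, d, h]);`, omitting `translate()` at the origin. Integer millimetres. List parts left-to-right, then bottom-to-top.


cube([60, 60, 2180]);
translate([60, 0, 520]) cube([180, 60, 60]);
translate([60, 0, 1040]) cube([180, 60, 60]);
translate([60, 0, 1560]) cube([180, 60, 60]);
translate([240, 0, 0]) cube([60, 60, 2180]);


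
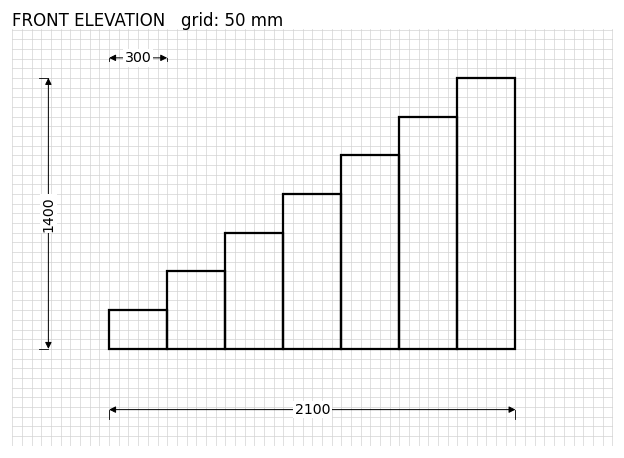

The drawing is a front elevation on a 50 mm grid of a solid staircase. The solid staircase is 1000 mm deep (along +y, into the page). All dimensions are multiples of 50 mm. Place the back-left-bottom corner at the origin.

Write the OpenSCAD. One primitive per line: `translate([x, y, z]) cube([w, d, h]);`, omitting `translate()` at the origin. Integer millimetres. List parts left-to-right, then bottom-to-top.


cube([300, 1000, 200]);
translate([300, 0, 0]) cube([300, 1000, 400]);
translate([600, 0, 0]) cube([300, 1000, 600]);
translate([900, 0, 0]) cube([300, 1000, 800]);
translate([1200, 0, 0]) cube([300, 1000, 1000]);
translate([1500, 0, 0]) cube([300, 1000, 1200]);
translate([1800, 0, 0]) cube([300, 1000, 1400]);


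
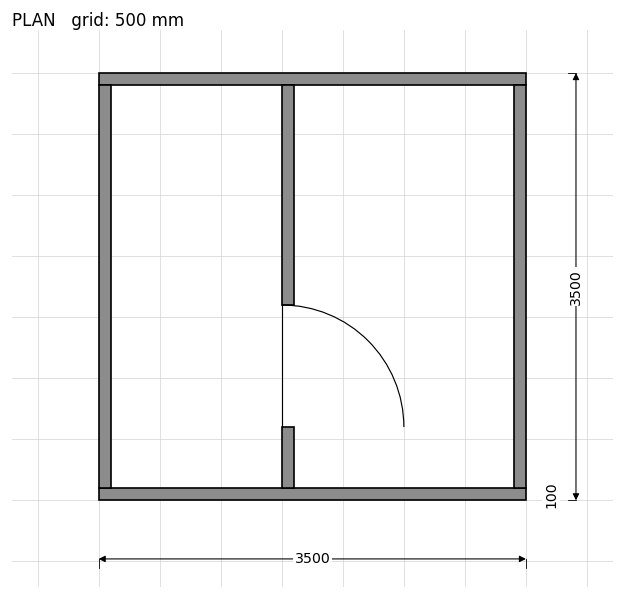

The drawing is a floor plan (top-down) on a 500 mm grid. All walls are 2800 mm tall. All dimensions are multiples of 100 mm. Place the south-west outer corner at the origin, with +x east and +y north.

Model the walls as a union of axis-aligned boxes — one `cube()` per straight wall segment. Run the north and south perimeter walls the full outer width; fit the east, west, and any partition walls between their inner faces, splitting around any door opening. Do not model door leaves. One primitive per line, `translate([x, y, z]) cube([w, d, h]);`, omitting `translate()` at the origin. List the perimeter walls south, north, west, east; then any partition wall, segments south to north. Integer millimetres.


cube([3500, 100, 2800]);
translate([0, 3400, 0]) cube([3500, 100, 2800]);
translate([0, 100, 0]) cube([100, 3300, 2800]);
translate([3400, 100, 0]) cube([100, 3300, 2800]);
translate([1500, 100, 0]) cube([100, 500, 2800]);
translate([1500, 1600, 0]) cube([100, 1800, 2800]);


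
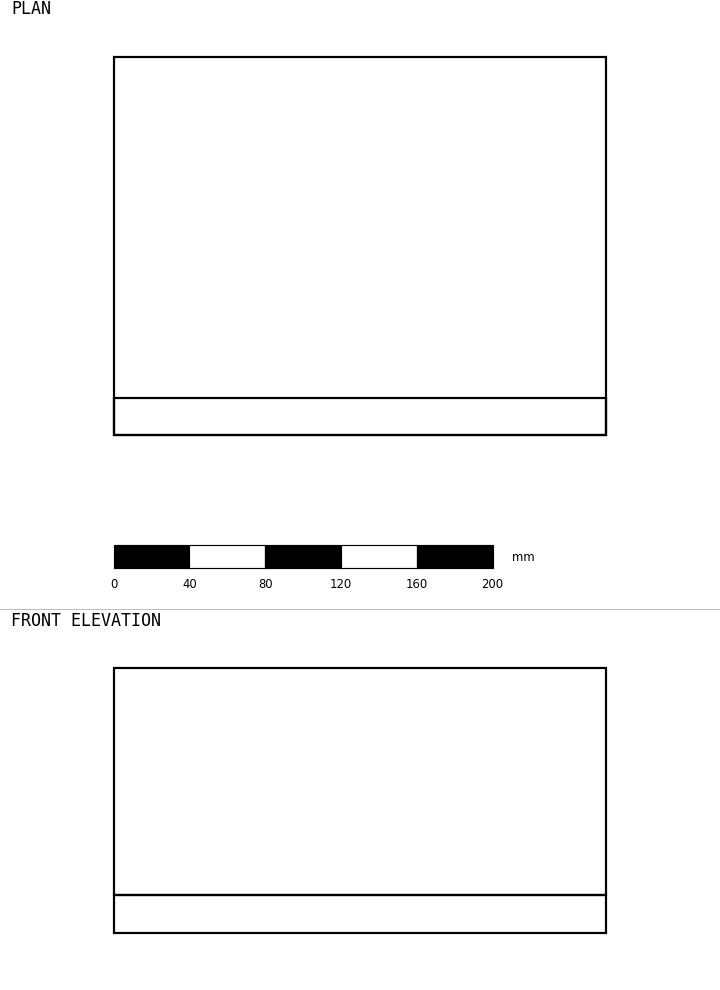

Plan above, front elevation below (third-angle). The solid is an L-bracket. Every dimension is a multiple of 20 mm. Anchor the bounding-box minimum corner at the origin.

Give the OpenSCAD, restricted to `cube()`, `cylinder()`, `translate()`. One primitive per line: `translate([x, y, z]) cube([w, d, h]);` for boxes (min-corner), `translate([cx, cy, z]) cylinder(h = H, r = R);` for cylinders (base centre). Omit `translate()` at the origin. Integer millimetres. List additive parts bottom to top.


cube([260, 200, 20]);
translate([0, 0, 20]) cube([260, 20, 120]);


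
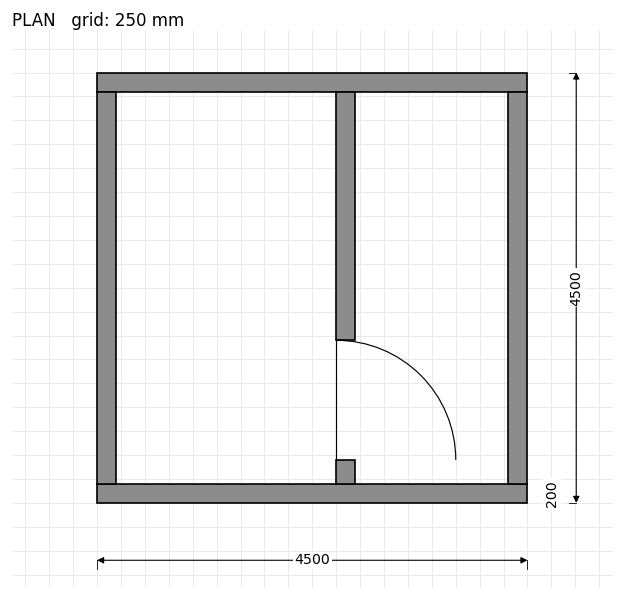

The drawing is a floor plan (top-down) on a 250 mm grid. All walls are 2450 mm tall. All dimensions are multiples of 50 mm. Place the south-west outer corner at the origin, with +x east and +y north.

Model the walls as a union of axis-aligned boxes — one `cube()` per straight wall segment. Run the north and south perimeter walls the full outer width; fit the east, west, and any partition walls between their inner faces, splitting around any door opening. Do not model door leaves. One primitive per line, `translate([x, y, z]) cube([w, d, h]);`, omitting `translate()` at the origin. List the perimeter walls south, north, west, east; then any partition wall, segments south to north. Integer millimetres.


cube([4500, 200, 2450]);
translate([0, 4300, 0]) cube([4500, 200, 2450]);
translate([0, 200, 0]) cube([200, 4100, 2450]);
translate([4300, 200, 0]) cube([200, 4100, 2450]);
translate([2500, 200, 0]) cube([200, 250, 2450]);
translate([2500, 1700, 0]) cube([200, 2600, 2450]);


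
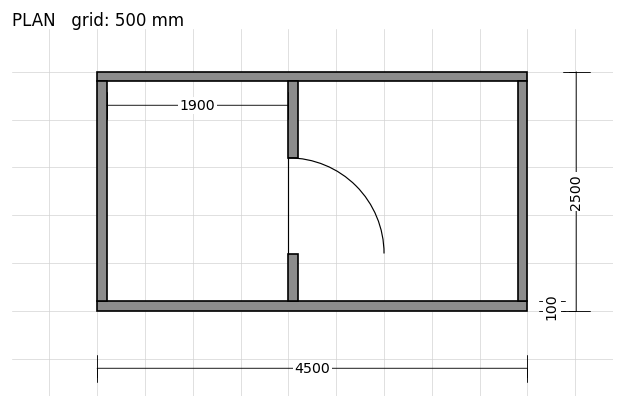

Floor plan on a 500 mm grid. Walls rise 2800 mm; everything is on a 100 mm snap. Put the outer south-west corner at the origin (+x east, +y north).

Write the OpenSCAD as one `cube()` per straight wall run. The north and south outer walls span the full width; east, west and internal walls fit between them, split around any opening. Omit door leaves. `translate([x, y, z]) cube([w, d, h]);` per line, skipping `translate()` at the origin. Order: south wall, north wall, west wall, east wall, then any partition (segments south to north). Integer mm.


cube([4500, 100, 2800]);
translate([0, 2400, 0]) cube([4500, 100, 2800]);
translate([0, 100, 0]) cube([100, 2300, 2800]);
translate([4400, 100, 0]) cube([100, 2300, 2800]);
translate([2000, 100, 0]) cube([100, 500, 2800]);
translate([2000, 1600, 0]) cube([100, 800, 2800]);


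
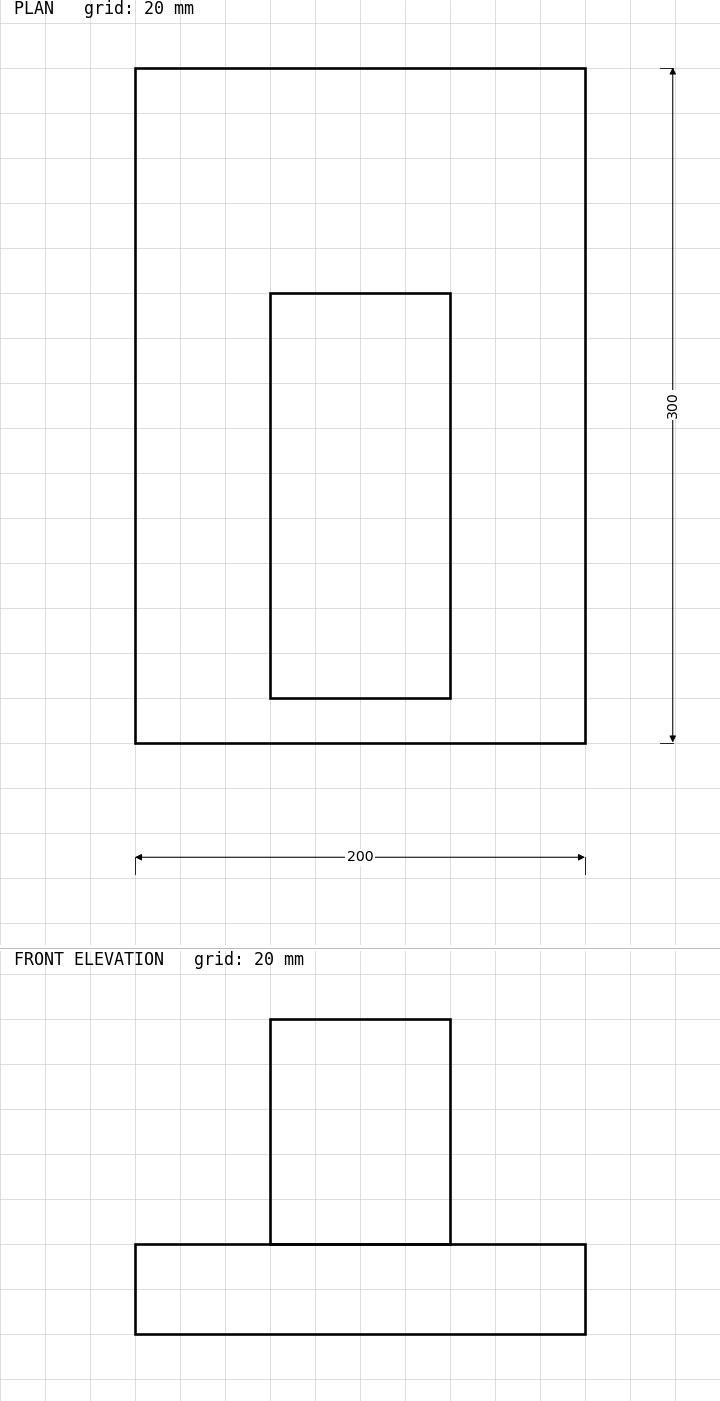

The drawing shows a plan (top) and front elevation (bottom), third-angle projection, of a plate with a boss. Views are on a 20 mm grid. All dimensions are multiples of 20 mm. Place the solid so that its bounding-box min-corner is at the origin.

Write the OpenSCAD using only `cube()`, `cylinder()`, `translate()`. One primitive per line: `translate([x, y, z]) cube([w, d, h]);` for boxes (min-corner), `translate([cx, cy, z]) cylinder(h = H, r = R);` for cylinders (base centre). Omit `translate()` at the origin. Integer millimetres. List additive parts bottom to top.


cube([200, 300, 40]);
translate([60, 20, 40]) cube([80, 180, 100]);
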